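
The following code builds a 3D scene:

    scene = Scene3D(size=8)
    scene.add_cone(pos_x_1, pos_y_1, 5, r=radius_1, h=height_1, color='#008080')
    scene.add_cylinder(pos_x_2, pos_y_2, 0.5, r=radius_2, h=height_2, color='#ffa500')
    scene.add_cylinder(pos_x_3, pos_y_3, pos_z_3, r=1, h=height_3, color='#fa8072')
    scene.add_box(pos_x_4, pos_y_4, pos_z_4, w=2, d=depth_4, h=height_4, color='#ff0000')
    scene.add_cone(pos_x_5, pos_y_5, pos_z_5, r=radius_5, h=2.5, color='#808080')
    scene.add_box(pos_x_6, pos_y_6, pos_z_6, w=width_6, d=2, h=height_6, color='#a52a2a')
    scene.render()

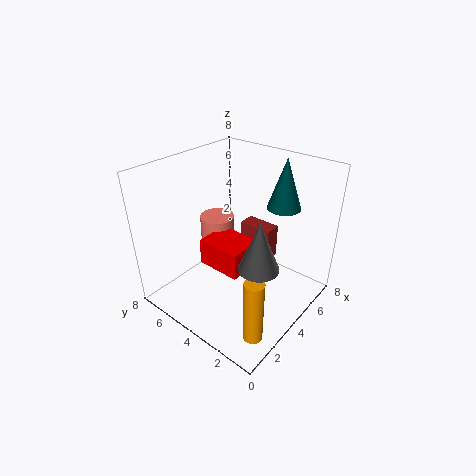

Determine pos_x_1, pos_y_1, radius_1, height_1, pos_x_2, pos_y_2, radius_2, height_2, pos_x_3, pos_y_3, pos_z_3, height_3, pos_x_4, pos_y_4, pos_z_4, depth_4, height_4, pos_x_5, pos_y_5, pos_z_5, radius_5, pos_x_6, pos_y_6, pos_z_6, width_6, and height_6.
pos_x_1 = 7
pos_y_1 = 3
radius_1 = 1
height_1 = 3
pos_x_2 = 1.5
pos_y_2 = 1
radius_2 = 0.5
height_2 = 3.5
pos_x_3 = 4.5
pos_y_3 = 6
pos_z_3 = 2.5
height_3 = 2
pos_x_4 = 2.5
pos_y_4 = 3
pos_z_4 = 2.5
depth_4 = 2.5
height_4 = 1.5
pos_x_5 = 2.5
pos_y_5 = 1.5
pos_z_5 = 4
radius_5 = 1
pos_x_6 = 5.5
pos_y_6 = 3
pos_z_6 = 2
width_6 = 1
height_6 = 2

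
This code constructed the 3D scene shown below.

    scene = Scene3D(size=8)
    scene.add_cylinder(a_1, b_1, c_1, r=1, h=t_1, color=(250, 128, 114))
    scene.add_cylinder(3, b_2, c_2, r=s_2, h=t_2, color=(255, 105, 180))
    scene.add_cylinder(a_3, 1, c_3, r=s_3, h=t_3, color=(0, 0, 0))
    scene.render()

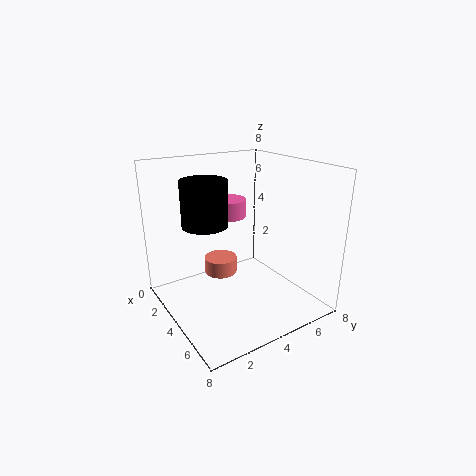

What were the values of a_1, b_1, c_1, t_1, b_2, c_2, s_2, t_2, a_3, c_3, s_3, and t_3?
a_1 = 2; b_1 = 4; c_1 = 1; t_1 = 1; b_2 = 4; c_2 = 5; s_2 = 1; t_2 = 1; a_3 = 6; c_3 = 6; s_3 = 1; t_3 = 2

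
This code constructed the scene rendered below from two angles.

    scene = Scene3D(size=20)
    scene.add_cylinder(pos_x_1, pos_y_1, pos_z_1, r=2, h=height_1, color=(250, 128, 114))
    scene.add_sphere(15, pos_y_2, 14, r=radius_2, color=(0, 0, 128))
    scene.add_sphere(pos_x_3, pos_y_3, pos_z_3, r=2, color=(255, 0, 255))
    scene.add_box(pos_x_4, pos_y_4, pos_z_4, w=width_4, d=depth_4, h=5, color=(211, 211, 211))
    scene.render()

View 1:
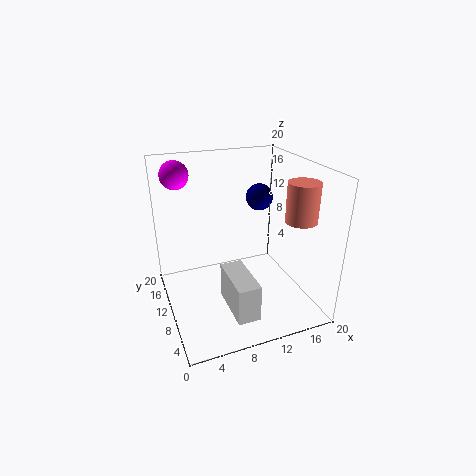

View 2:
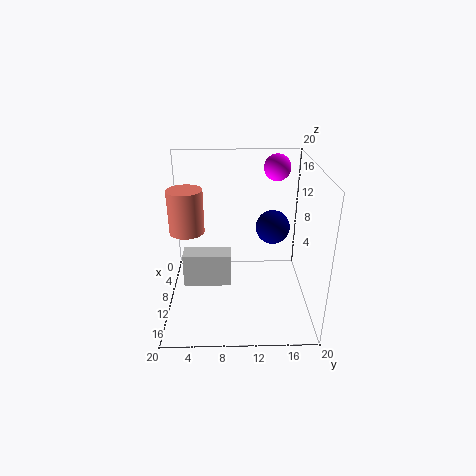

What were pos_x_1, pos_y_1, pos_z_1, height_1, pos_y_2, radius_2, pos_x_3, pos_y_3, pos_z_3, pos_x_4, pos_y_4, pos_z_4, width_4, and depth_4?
pos_x_1 = 16; pos_y_1 = 4; pos_z_1 = 14; height_1 = 5; pos_y_2 = 14; radius_2 = 2; pos_x_3 = 3; pos_y_3 = 16; pos_z_3 = 18; pos_x_4 = 7; pos_y_4 = 2; pos_z_4 = 2; width_4 = 3; depth_4 = 7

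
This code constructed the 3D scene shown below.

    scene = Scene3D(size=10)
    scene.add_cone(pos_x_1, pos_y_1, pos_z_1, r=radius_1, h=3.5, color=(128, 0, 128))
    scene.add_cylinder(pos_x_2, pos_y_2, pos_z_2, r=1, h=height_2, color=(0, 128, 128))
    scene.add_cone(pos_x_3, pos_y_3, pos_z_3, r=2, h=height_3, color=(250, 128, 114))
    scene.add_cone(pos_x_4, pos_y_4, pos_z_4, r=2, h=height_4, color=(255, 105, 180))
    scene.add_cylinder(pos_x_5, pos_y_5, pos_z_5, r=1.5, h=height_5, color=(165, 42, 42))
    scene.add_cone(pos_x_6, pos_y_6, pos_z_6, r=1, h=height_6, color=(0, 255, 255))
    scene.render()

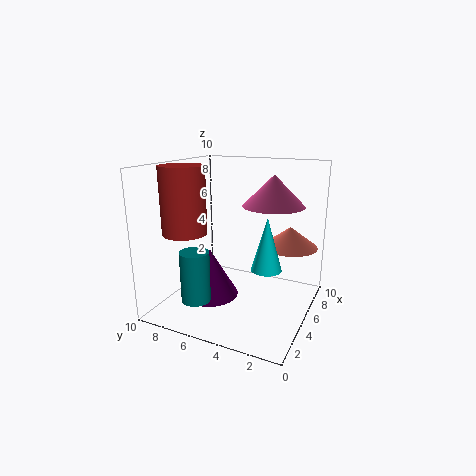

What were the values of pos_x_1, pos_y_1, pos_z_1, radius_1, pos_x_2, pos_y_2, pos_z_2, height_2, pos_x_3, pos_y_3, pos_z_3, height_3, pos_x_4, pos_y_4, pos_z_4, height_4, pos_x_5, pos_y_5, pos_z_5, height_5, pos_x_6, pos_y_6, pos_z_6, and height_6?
pos_x_1 = 4.5; pos_y_1 = 7; pos_z_1 = 0.5; radius_1 = 2; pos_x_2 = 2.5; pos_y_2 = 7; pos_z_2 = 1; height_2 = 3.5; pos_x_3 = 7.5; pos_y_3 = 2; pos_z_3 = 4; height_3 = 1.5; pos_x_4 = 5; pos_y_4 = 2.5; pos_z_4 = 7.5; height_4 = 2; pos_x_5 = 3; pos_y_5 = 8; pos_z_5 = 5.5; height_5 = 4.5; pos_x_6 = 4; pos_y_6 = 2.5; pos_z_6 = 3.5; height_6 = 3.5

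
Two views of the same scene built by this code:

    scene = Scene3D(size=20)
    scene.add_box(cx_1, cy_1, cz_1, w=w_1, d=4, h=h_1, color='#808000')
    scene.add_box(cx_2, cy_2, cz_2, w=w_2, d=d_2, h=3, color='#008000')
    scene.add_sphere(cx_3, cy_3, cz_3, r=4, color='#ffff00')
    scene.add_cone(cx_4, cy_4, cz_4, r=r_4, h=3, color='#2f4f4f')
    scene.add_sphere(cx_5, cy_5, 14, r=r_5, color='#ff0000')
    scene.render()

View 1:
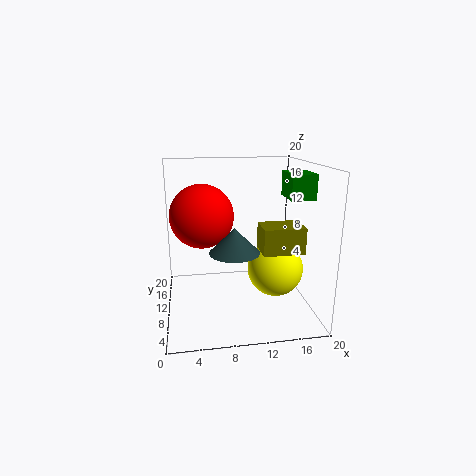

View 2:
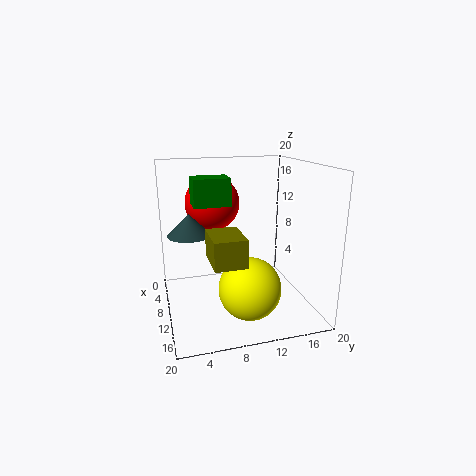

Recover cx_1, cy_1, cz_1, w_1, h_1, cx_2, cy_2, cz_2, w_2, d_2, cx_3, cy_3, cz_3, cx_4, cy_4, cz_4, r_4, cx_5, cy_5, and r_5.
cx_1 = 12.5; cy_1 = 5; cz_1 = 9; w_1 = 5.5; h_1 = 3.5; cx_2 = 15; cy_2 = 3; cz_2 = 16.5; w_2 = 3; d_2 = 4; cx_3 = 15.5; cy_3 = 10; cz_3 = 5; cx_4 = 8.5; cy_4 = 3.5; cz_4 = 10.5; r_4 = 3; cx_5 = 5; cy_5 = 7.5; r_5 = 4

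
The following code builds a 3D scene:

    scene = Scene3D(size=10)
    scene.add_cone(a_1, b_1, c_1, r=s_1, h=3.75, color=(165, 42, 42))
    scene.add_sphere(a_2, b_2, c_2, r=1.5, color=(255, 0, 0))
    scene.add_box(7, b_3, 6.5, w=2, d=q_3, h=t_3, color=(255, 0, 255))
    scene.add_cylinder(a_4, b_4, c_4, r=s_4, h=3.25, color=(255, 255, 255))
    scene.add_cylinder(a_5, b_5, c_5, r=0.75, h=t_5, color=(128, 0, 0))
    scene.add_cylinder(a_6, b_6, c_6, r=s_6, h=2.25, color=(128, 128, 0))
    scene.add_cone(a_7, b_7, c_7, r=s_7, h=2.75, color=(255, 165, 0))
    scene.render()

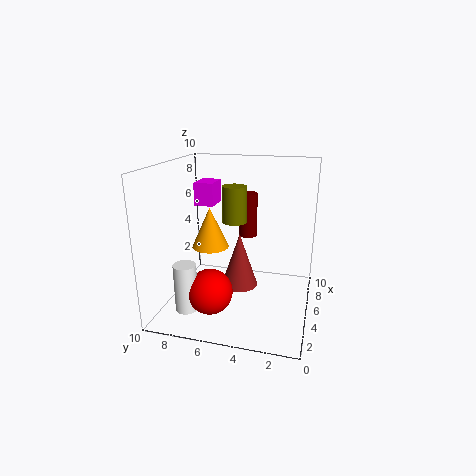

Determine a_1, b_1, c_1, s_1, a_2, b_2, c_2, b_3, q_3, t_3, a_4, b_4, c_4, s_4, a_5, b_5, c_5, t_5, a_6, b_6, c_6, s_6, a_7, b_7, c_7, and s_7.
a_1 = 4.5; b_1 = 4.75; c_1 = 1.75; s_1 = 1.25; a_2 = 2.5; b_2 = 6.25; c_2 = 2; b_3 = 7.5; q_3 = 1.5; t_3 = 1.75; a_4 = 2; b_4 = 7.75; c_4 = 0.75; s_4 = 0.75; a_5 = 9; b_5 = 5.25; c_5 = 3.75; t_5 = 3.5; a_6 = 3.25; b_6 = 4.75; c_6 = 6.75; s_6 = 0.75; a_7 = 4.25; b_7 = 6.75; c_7 = 4.5; s_7 = 1.25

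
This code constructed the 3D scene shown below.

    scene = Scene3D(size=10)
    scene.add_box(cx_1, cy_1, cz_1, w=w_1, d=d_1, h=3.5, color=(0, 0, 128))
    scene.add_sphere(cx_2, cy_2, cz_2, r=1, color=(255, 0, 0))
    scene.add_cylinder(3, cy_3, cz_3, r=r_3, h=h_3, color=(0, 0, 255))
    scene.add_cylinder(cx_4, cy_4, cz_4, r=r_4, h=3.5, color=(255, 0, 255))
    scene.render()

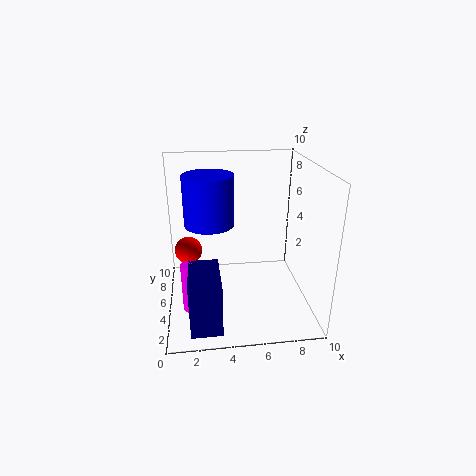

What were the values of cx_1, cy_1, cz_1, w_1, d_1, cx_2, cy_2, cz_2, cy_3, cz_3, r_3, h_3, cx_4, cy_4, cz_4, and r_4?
cx_1 = 1.5, cy_1 = 0.5, cz_1 = 0.5, w_1 = 2, d_1 = 3.5, cx_2 = 1.5, cy_2 = 6.5, cz_2 = 3.5, cy_3 = 3, cz_3 = 7, r_3 = 1.5, h_3 = 3, cx_4 = 1.5, cy_4 = 3.5, cz_4 = 0.5, r_4 = 0.5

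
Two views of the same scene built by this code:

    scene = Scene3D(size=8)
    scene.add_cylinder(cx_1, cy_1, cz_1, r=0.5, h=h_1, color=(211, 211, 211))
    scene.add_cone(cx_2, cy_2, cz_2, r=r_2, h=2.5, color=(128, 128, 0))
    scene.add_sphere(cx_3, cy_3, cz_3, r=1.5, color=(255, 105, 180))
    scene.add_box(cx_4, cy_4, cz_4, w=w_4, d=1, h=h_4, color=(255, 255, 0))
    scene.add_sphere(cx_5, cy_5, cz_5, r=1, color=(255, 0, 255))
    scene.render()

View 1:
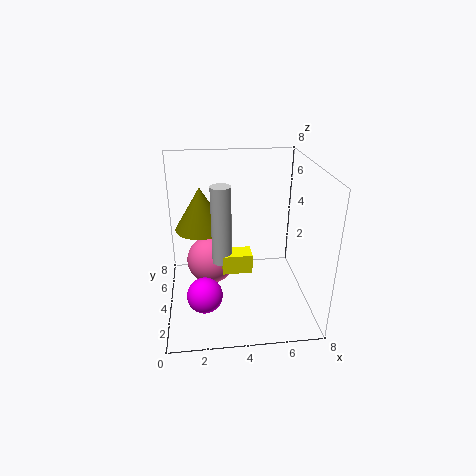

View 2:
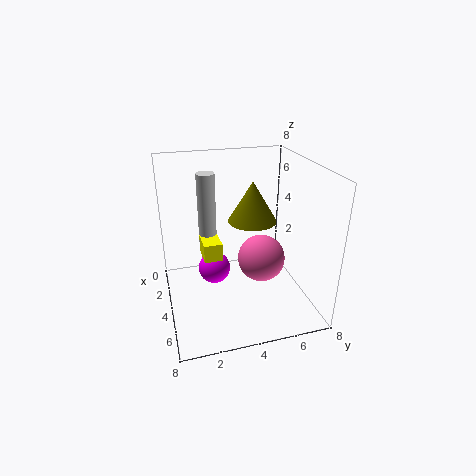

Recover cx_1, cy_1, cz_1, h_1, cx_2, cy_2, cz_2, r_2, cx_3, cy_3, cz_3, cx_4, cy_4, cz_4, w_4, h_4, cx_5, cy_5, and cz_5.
cx_1 = 3; cy_1 = 2.5; cz_1 = 3.5; h_1 = 4; cx_2 = 2; cy_2 = 5.5; cz_2 = 4; r_2 = 1.5; cx_3 = 2.5; cy_3 = 6; cz_3 = 1.5; cx_4 = 3; cy_4 = 2; cz_4 = 3; w_4 = 1.5; h_4 = 1; cx_5 = 2; cy_5 = 3; cz_5 = 1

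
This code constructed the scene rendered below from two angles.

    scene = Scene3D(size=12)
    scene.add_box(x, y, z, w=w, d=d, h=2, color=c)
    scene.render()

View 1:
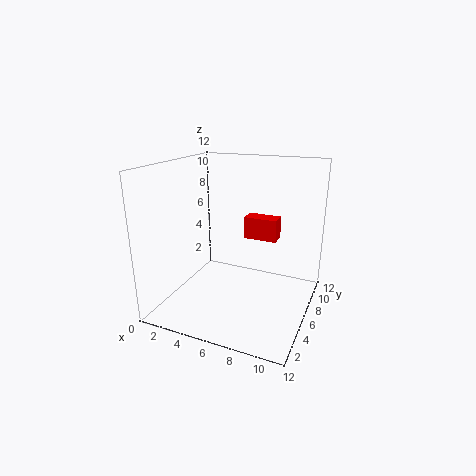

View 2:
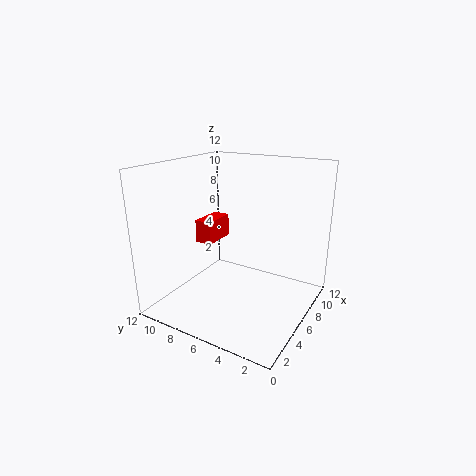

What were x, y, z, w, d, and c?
x = 5.5
y = 8.5
z = 5
w = 3
d = 1.5
c = 'red'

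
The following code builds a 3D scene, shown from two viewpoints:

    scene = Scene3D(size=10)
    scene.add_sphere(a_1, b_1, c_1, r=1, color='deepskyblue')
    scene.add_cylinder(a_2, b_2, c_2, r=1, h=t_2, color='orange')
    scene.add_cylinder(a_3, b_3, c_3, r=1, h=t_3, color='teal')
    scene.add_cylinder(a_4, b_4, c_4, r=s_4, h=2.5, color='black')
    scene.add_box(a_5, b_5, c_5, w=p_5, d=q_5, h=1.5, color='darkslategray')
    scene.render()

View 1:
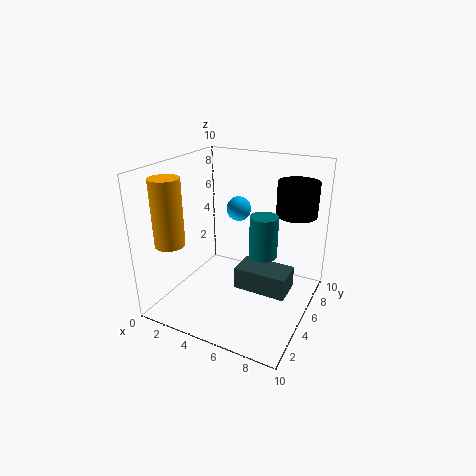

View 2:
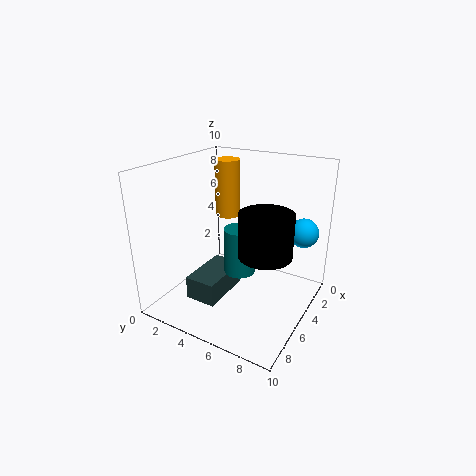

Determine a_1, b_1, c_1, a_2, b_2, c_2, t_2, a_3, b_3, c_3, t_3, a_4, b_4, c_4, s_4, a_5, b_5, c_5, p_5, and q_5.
a_1 = 3, b_1 = 9, c_1 = 5.5, a_2 = 1.5, b_2 = 2, c_2 = 5, t_2 = 4.5, a_3 = 6.5, b_3 = 6, c_3 = 3.5, t_3 = 3, a_4 = 8, b_4 = 8.5, c_4 = 6, s_4 = 1.5, a_5 = 5.5, b_5 = 3.5, c_5 = 2, p_5 = 3.5, q_5 = 2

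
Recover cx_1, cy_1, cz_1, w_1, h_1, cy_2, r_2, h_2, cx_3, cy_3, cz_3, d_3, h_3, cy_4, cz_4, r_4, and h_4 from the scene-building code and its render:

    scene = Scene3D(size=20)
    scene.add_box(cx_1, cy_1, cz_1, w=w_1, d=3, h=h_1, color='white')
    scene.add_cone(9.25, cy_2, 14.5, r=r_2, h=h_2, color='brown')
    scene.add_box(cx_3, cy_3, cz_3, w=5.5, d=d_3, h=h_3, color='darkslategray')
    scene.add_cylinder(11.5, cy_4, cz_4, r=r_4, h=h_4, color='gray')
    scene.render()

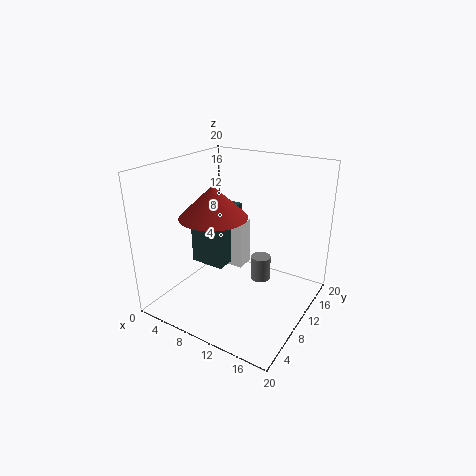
cx_1 = 2.25; cy_1 = 14; cz_1 = 2.5; w_1 = 5.75; h_1 = 7.5; cy_2 = 5.5; r_2 = 4.25; h_2 = 4; cx_3 = 0.75; cy_3 = 11; cz_3 = 3.25; d_3 = 6.25; h_3 = 9; cy_4 = 14.25; cz_4 = 1.75; r_4 = 1.5; h_4 = 3.75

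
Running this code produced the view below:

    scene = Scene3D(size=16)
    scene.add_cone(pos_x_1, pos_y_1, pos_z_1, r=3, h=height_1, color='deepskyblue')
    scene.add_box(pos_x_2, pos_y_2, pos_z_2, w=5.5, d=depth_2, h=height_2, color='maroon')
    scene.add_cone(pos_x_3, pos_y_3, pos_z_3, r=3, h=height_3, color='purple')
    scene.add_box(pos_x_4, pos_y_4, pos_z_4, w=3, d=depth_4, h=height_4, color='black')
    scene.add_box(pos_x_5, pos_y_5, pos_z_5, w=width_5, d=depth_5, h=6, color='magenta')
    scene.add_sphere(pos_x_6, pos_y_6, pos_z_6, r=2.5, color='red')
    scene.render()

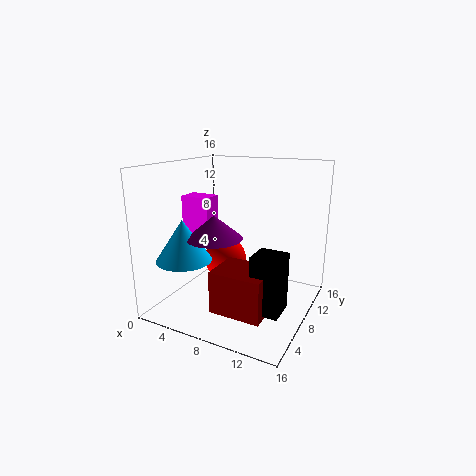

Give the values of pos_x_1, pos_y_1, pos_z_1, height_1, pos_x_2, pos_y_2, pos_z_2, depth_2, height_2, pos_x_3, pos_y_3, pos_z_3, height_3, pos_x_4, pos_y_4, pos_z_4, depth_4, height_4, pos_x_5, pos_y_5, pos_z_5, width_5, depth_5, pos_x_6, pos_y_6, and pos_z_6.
pos_x_1 = 3.5; pos_y_1 = 4; pos_z_1 = 6; height_1 = 4.5; pos_x_2 = 7.5; pos_y_2 = 2.5; pos_z_2 = 1.5; depth_2 = 4.5; height_2 = 4.5; pos_x_3 = 6.5; pos_y_3 = 5.5; pos_z_3 = 8.5; height_3 = 2.5; pos_x_4 = 11.5; pos_y_4 = 3.5; pos_z_4 = 2; depth_4 = 3; height_4 = 6; pos_x_5 = 0.5; pos_y_5 = 8; pos_z_5 = 6; width_5 = 3.5; depth_5 = 2.5; pos_x_6 = 5.5; pos_y_6 = 9.5; pos_z_6 = 4.5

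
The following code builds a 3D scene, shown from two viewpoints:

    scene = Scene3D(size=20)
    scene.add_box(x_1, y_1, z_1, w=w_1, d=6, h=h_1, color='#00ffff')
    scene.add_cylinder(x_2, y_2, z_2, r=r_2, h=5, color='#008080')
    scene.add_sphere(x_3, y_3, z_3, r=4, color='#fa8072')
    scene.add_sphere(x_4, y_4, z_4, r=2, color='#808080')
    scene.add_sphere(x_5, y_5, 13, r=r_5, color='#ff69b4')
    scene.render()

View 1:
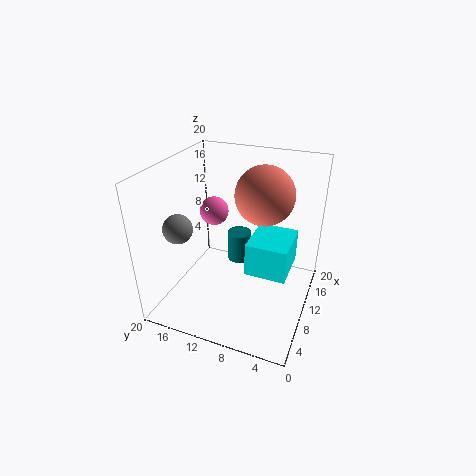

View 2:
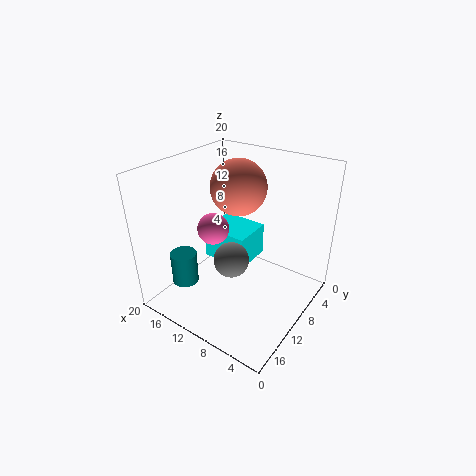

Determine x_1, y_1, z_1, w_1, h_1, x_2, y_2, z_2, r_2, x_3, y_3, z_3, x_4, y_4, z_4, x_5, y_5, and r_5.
x_1 = 10; y_1 = 3; z_1 = 4; w_1 = 7; h_1 = 5; x_2 = 18; y_2 = 13; z_2 = 1; r_2 = 2; x_3 = 12; y_3 = 7; z_3 = 16; x_4 = 6; y_4 = 17; z_4 = 12; x_5 = 11; y_5 = 14; r_5 = 2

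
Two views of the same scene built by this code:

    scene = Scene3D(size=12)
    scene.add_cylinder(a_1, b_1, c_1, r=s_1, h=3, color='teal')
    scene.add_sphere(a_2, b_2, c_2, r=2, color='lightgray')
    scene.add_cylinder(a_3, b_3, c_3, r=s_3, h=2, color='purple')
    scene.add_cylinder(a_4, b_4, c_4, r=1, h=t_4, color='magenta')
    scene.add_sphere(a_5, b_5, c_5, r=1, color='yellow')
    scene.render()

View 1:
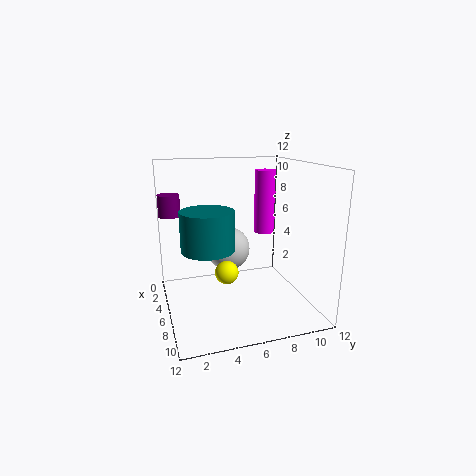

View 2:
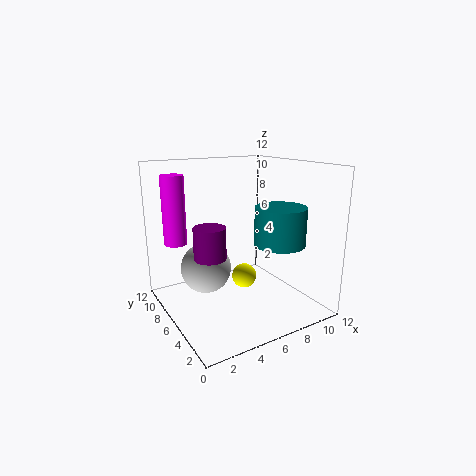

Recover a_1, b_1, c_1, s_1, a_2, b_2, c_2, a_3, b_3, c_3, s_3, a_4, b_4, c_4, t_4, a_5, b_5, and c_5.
a_1 = 8; b_1 = 3; c_1 = 6; s_1 = 2; a_2 = 3; b_2 = 6; c_2 = 4; a_3 = 1; b_3 = 1; c_3 = 7; s_3 = 1; a_4 = 2; b_4 = 10; c_4 = 5; t_4 = 6; a_5 = 6; b_5 = 5; c_5 = 3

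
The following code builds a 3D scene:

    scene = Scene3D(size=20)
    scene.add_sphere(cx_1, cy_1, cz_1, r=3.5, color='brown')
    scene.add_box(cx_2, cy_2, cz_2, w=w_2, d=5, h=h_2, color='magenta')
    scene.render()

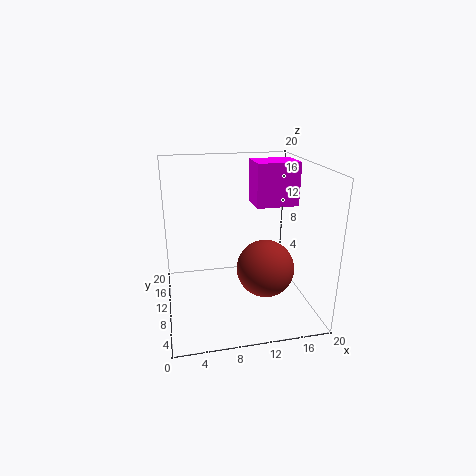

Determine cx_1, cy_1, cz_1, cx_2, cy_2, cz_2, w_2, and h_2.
cx_1 = 12
cy_1 = 3.5
cz_1 = 8.5
cx_2 = 13.5
cy_2 = 13
cz_2 = 13
w_2 = 6.5
h_2 = 6.5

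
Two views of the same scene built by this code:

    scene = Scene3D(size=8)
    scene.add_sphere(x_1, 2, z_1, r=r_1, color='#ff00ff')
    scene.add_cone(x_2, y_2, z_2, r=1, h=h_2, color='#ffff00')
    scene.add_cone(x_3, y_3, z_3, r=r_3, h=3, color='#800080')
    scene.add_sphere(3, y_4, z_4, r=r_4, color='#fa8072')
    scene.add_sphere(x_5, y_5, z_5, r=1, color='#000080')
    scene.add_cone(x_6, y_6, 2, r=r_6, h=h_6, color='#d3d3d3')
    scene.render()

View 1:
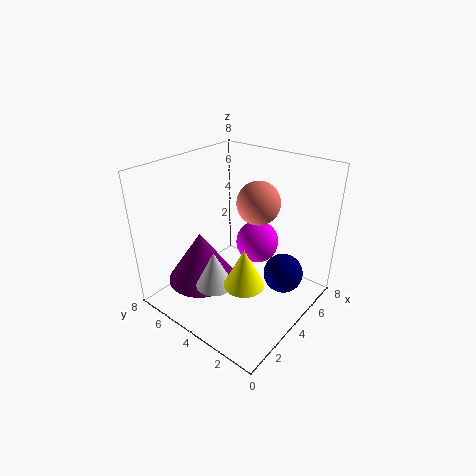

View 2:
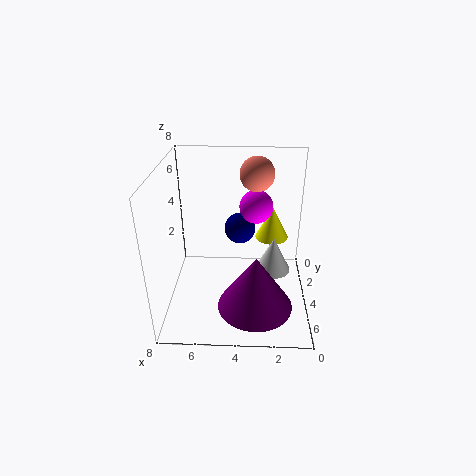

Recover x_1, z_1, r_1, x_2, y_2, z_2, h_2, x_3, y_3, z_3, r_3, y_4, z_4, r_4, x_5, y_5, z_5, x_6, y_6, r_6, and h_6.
x_1 = 3
z_1 = 5
r_1 = 1
x_2 = 2
y_2 = 2
z_2 = 3
h_2 = 2
x_3 = 3
y_3 = 6
z_3 = 1
r_3 = 2
y_4 = 2
z_4 = 7
r_4 = 1
x_5 = 4
y_5 = 1
z_5 = 3
x_6 = 2
y_6 = 4
r_6 = 1
h_6 = 2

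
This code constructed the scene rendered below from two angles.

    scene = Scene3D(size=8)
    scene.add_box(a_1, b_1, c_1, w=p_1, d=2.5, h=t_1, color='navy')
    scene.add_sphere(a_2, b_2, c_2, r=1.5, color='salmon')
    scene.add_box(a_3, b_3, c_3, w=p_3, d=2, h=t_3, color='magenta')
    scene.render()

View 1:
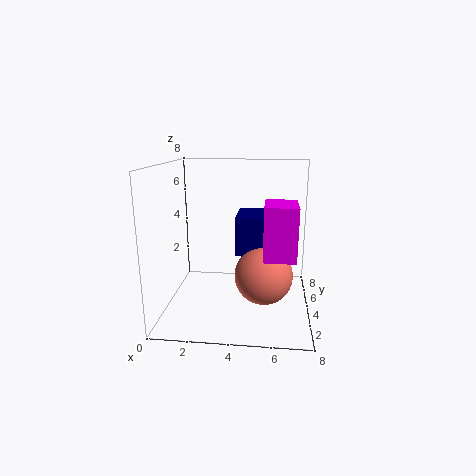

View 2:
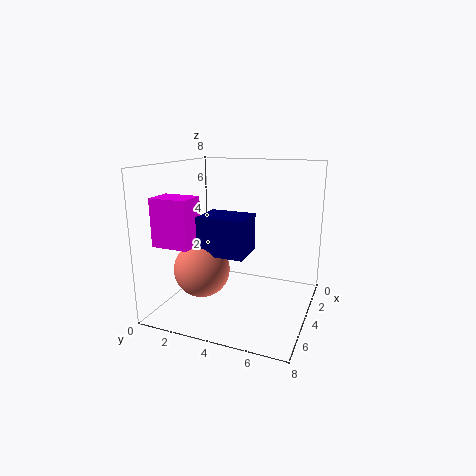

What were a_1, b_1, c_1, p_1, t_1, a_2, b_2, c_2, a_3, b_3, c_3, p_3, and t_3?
a_1 = 4; b_1 = 2.5; c_1 = 3.5; p_1 = 2; t_1 = 2; a_2 = 5.5; b_2 = 2.5; c_2 = 2.5; a_3 = 5.5; b_3 = 0.5; c_3 = 4; p_3 = 1.5; t_3 = 2.5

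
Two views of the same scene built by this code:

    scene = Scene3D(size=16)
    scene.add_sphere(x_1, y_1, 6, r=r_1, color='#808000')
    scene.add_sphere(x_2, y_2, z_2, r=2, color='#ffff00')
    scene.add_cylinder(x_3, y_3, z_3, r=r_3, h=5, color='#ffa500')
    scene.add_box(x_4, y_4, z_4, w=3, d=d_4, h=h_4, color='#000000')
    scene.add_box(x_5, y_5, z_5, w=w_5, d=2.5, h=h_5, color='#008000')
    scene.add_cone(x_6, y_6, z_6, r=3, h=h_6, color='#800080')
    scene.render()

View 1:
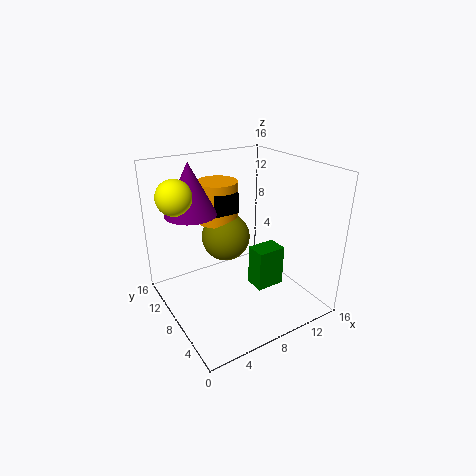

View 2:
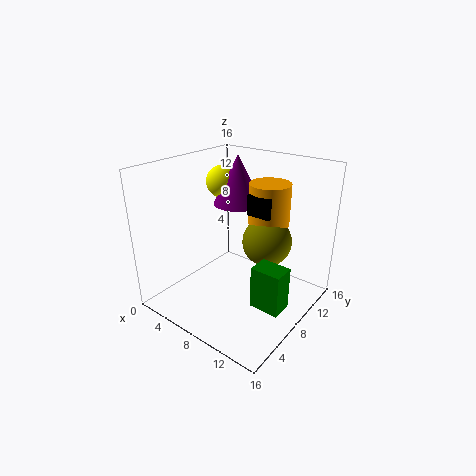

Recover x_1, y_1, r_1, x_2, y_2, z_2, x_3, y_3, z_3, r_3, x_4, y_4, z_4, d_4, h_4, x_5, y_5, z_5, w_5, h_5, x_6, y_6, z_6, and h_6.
x_1 = 9, y_1 = 12.5, r_1 = 3, x_2 = 2.5, y_2 = 12, z_2 = 12.5, x_3 = 8.5, y_3 = 13.5, z_3 = 8, r_3 = 2.5, x_4 = 7, y_4 = 11, z_4 = 9.5, d_4 = 3, h_4 = 2.5, x_5 = 10.5, y_5 = 7, z_5 = 0.5, w_5 = 3.5, h_5 = 5, x_6 = 4.5, y_6 = 12.5, z_6 = 10, h_6 = 6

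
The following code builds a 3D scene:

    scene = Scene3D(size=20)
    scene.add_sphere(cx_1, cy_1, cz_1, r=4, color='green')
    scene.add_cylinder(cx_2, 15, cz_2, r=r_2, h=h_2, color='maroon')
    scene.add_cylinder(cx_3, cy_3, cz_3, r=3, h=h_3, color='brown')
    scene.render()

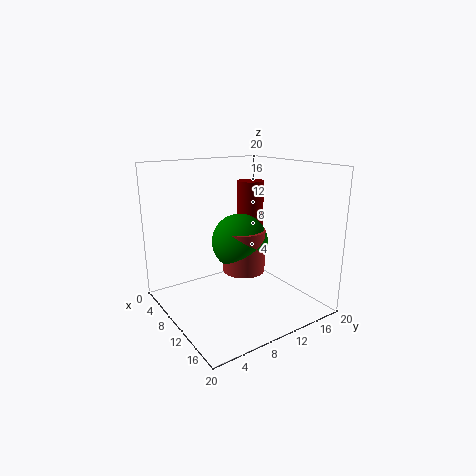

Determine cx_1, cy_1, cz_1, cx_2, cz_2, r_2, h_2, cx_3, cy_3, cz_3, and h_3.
cx_1 = 9, cy_1 = 11, cz_1 = 9, cx_2 = 6, cz_2 = 9, r_2 = 2, h_2 = 8, cx_3 = 10, cy_3 = 11, cz_3 = 5, h_3 = 6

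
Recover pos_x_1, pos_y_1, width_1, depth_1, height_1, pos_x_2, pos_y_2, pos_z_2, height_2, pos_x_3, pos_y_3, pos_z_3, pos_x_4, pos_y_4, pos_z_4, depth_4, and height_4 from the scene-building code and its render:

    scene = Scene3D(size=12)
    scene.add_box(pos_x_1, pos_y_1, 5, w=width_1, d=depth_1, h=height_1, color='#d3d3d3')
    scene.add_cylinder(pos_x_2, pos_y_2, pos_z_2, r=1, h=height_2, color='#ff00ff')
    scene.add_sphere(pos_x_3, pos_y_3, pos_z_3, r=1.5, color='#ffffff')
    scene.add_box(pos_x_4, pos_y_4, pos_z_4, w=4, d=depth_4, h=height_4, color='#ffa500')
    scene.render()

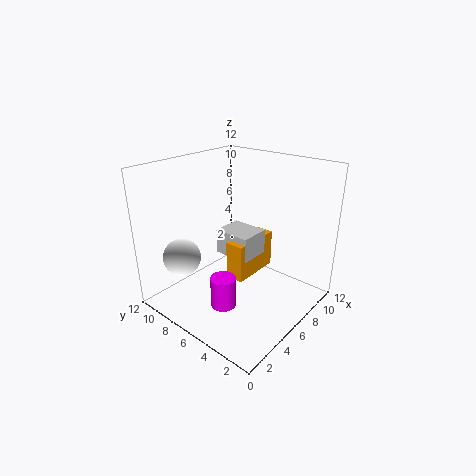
pos_x_1 = 4.5
pos_y_1 = 4
width_1 = 2.5
depth_1 = 3
height_1 = 2
pos_x_2 = 3
pos_y_2 = 5
pos_z_2 = 1.5
height_2 = 2.5
pos_x_3 = 2
pos_y_3 = 8.5
pos_z_3 = 5
pos_x_4 = 4
pos_y_4 = 4
pos_z_4 = 3.5
depth_4 = 1.5
height_4 = 3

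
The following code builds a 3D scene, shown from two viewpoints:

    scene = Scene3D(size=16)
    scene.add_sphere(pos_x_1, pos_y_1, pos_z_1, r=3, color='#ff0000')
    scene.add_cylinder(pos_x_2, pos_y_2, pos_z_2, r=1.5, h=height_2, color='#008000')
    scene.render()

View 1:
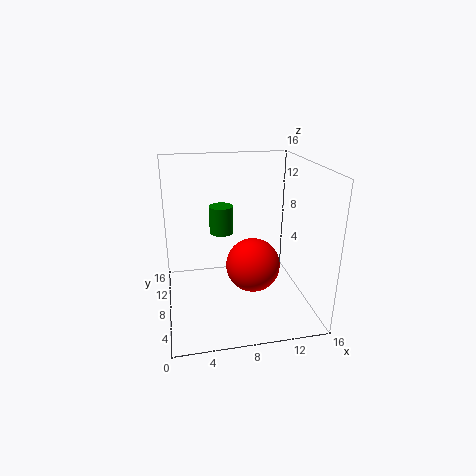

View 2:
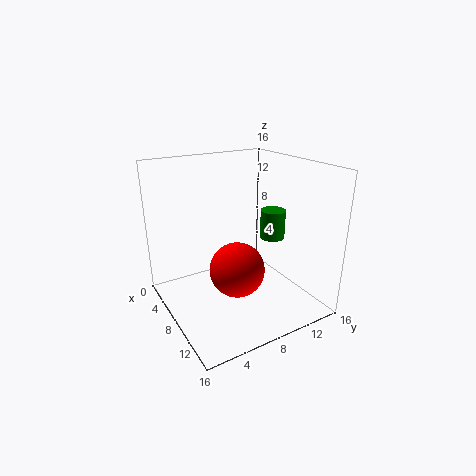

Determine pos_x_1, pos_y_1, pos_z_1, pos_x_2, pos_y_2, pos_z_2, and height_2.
pos_x_1 = 9.5, pos_y_1 = 7, pos_z_1 = 5, pos_x_2 = 7, pos_y_2 = 13.5, pos_z_2 = 6.5, height_2 = 3.5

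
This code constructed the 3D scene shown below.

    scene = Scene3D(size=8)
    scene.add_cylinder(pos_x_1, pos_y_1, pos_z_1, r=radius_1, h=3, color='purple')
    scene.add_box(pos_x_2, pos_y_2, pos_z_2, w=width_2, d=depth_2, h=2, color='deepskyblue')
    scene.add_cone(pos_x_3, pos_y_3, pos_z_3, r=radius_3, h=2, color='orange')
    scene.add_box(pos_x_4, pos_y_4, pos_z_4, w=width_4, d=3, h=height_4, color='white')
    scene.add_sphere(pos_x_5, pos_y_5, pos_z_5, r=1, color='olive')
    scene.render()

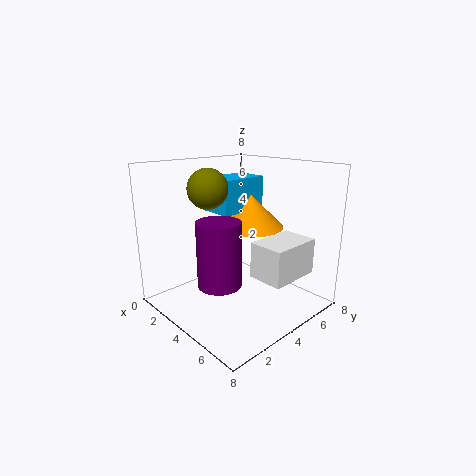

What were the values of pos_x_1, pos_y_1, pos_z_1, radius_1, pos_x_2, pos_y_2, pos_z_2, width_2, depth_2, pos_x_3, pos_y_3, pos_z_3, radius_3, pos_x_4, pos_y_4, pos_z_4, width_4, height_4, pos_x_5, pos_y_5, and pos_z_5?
pos_x_1 = 6, pos_y_1 = 1, pos_z_1 = 3, radius_1 = 1, pos_x_2 = 1, pos_y_2 = 4, pos_z_2 = 5, width_2 = 2, depth_2 = 3, pos_x_3 = 3, pos_y_3 = 6, pos_z_3 = 4, radius_3 = 2, pos_x_4 = 5, pos_y_4 = 4, pos_z_4 = 2, width_4 = 2, height_4 = 2, pos_x_5 = 4, pos_y_5 = 2, pos_z_5 = 7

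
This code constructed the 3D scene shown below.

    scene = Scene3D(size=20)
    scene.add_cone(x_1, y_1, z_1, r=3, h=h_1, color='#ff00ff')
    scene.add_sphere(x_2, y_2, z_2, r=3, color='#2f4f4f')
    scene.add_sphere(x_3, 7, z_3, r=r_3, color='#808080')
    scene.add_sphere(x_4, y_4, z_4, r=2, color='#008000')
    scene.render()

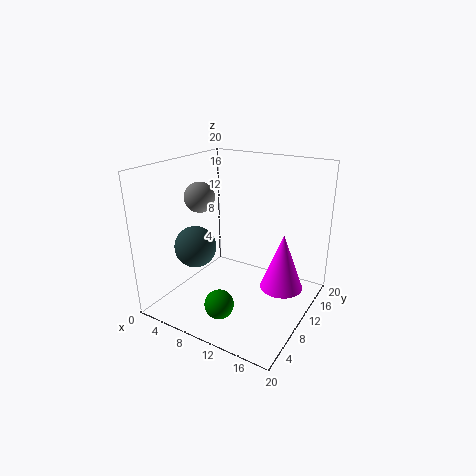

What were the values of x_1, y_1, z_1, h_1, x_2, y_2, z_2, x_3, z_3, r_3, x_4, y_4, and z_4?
x_1 = 16; y_1 = 12; z_1 = 3; h_1 = 8; x_2 = 4; y_2 = 8; z_2 = 8; x_3 = 6; z_3 = 16; r_3 = 2; x_4 = 10; y_4 = 5; z_4 = 2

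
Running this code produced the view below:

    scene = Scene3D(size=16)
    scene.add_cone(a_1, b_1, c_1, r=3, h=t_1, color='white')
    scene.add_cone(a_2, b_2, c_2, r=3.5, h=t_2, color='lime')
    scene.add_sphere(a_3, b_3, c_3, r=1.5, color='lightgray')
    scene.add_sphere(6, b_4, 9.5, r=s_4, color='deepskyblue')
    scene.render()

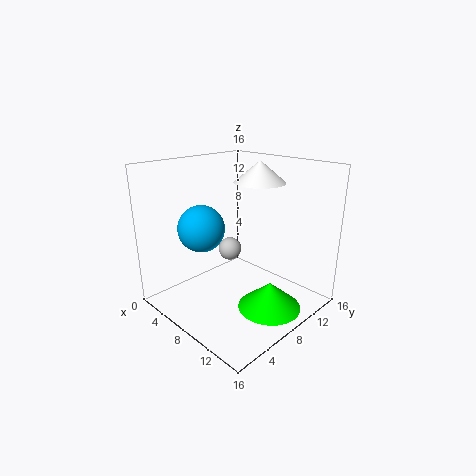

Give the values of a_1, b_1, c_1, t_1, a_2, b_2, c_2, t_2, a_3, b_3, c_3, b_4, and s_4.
a_1 = 7.5, b_1 = 12, c_1 = 13.5, t_1 = 2.5, a_2 = 12, b_2 = 9, c_2 = 0.5, t_2 = 3, a_3 = 3, b_3 = 11.5, c_3 = 4, b_4 = 4.5, s_4 = 2.5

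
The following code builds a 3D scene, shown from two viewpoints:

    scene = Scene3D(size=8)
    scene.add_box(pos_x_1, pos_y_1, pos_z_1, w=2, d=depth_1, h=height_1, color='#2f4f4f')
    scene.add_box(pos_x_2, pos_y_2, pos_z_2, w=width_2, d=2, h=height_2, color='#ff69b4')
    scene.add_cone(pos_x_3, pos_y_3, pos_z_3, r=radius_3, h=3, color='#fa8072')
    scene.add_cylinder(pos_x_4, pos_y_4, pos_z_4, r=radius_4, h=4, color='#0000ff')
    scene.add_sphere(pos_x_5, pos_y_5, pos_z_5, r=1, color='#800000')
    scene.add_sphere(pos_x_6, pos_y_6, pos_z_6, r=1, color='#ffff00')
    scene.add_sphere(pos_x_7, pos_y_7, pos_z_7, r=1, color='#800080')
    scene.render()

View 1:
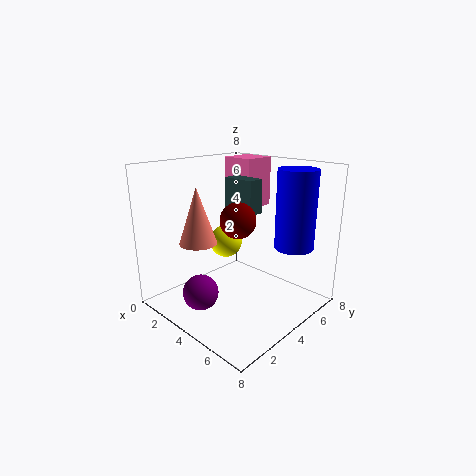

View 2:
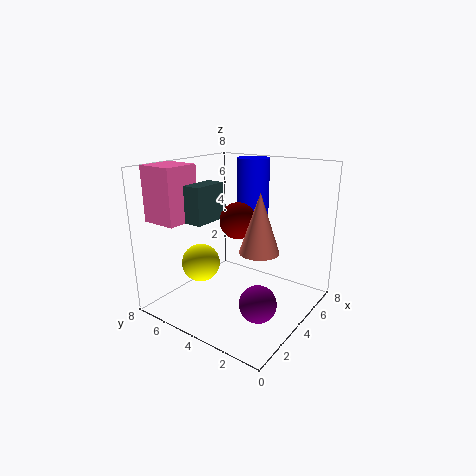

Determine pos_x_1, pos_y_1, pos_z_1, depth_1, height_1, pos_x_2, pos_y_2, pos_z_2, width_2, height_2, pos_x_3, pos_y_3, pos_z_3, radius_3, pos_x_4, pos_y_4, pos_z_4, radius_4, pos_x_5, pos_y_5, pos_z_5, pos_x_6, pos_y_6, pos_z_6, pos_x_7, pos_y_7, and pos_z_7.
pos_x_1 = 2, pos_y_1 = 5, pos_z_1 = 5, depth_1 = 1, height_1 = 2, pos_x_2 = 1, pos_y_2 = 6, pos_z_2 = 5, width_2 = 2, height_2 = 3, pos_x_3 = 3, pos_y_3 = 2, pos_z_3 = 4, radius_3 = 1, pos_x_4 = 7, pos_y_4 = 5, pos_z_4 = 4, radius_4 = 1, pos_x_5 = 4, pos_y_5 = 4, pos_z_5 = 5, pos_x_6 = 2, pos_y_6 = 5, pos_z_6 = 3, pos_x_7 = 3, pos_y_7 = 2, pos_z_7 = 1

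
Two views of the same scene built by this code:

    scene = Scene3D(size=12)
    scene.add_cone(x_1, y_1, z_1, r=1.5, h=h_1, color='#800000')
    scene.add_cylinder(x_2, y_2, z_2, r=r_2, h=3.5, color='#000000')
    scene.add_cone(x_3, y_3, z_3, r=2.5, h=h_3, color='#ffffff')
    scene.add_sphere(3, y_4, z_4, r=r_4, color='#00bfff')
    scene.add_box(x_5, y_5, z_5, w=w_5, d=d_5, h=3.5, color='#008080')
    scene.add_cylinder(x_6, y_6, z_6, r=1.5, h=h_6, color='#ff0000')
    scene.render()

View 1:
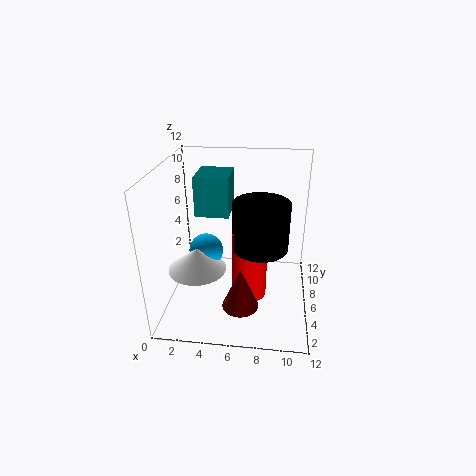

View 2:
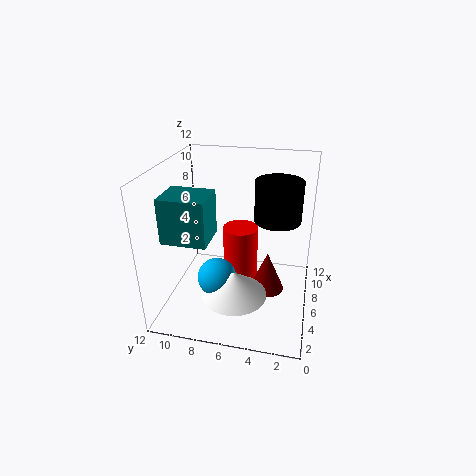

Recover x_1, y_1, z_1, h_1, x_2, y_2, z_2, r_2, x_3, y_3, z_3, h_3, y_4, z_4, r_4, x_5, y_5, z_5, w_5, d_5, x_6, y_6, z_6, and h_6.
x_1 = 6.5, y_1 = 3.5, z_1 = 1, h_1 = 3.5, x_2 = 8, y_2 = 3, z_2 = 7, r_2 = 2, x_3 = 2.5, y_3 = 5.5, z_3 = 3, h_3 = 2, y_4 = 7, z_4 = 4, r_4 = 1.5, x_5 = 2, y_5 = 7.5, z_5 = 7, w_5 = 3, d_5 = 3.5, x_6 = 7, y_6 = 6, z_6 = 0.5, h_6 = 6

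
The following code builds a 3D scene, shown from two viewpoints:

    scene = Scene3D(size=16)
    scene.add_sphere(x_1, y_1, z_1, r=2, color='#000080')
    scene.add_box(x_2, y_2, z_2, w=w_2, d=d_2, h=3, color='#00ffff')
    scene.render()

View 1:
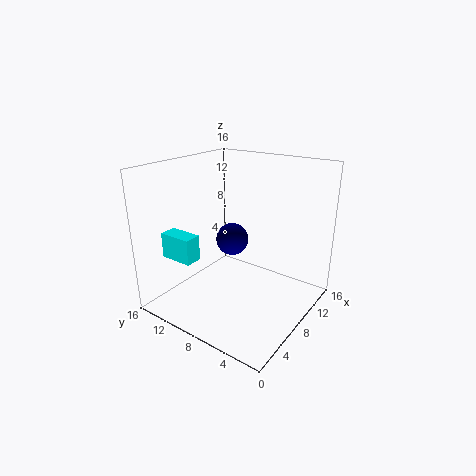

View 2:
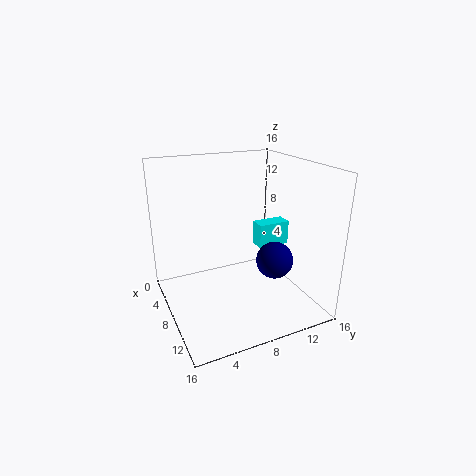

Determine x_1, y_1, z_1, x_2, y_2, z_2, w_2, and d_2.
x_1 = 11; y_1 = 11; z_1 = 6; x_2 = 4; y_2 = 12; z_2 = 5; w_2 = 2; d_2 = 4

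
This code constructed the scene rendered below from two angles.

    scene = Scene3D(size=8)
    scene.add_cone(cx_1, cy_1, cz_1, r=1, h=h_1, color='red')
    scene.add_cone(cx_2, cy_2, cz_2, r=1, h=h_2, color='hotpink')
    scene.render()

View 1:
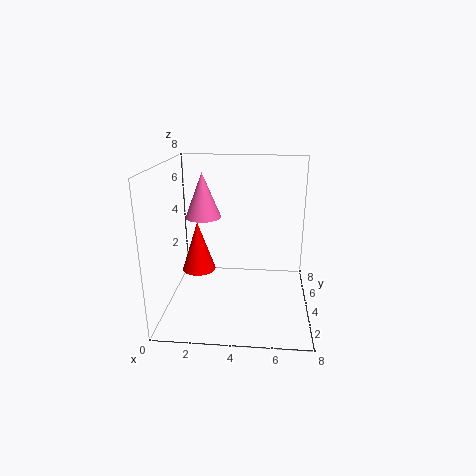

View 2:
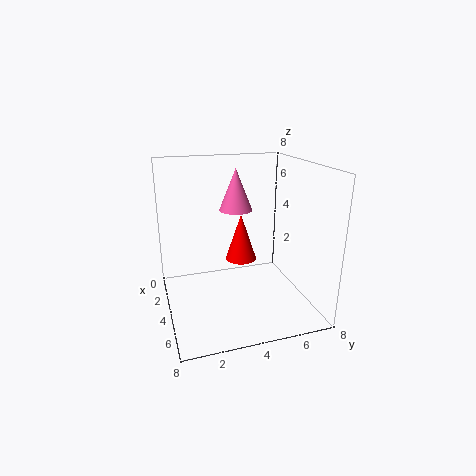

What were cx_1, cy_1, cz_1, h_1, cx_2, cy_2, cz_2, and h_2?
cx_1 = 1.5, cy_1 = 5, cz_1 = 1.5, h_1 = 3, cx_2 = 2, cy_2 = 4.5, cz_2 = 5, h_2 = 2.5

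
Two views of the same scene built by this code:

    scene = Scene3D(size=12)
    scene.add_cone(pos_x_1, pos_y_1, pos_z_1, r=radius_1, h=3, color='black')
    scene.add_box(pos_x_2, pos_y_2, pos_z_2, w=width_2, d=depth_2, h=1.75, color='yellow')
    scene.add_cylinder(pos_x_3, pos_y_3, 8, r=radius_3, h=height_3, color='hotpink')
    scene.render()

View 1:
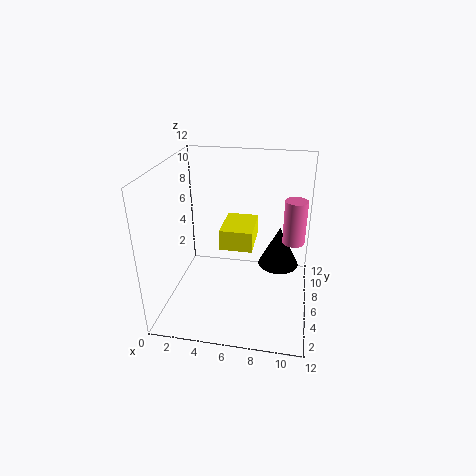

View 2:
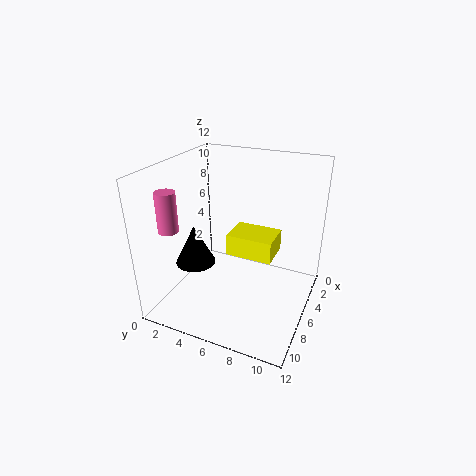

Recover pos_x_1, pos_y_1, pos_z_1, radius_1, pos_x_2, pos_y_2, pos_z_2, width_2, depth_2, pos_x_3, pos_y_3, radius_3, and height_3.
pos_x_1 = 9.5; pos_y_1 = 4; pos_z_1 = 5.25; radius_1 = 1.5; pos_x_2 = 4.5; pos_y_2 = 5.5; pos_z_2 = 5; width_2 = 2.75; depth_2 = 3.75; pos_x_3 = 10.5; pos_y_3 = 2.5; radius_3 = 0.75; height_3 = 3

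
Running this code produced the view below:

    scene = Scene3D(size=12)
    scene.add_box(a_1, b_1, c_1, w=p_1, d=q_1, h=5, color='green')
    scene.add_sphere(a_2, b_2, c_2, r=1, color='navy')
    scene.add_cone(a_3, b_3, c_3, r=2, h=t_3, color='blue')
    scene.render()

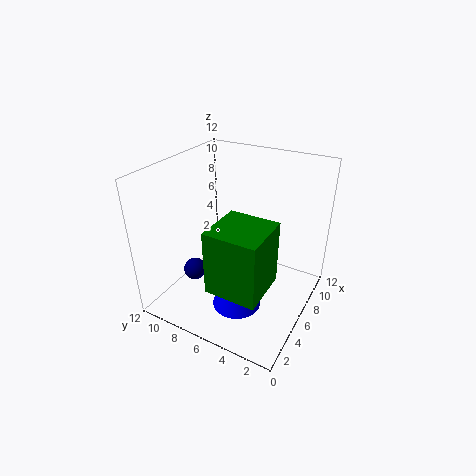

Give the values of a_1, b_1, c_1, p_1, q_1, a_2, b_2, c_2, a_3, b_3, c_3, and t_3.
a_1 = 1
b_1 = 2
c_1 = 4
p_1 = 4
q_1 = 4
a_2 = 5
b_2 = 10
c_2 = 2
a_3 = 4
b_3 = 5
c_3 = 1
t_3 = 4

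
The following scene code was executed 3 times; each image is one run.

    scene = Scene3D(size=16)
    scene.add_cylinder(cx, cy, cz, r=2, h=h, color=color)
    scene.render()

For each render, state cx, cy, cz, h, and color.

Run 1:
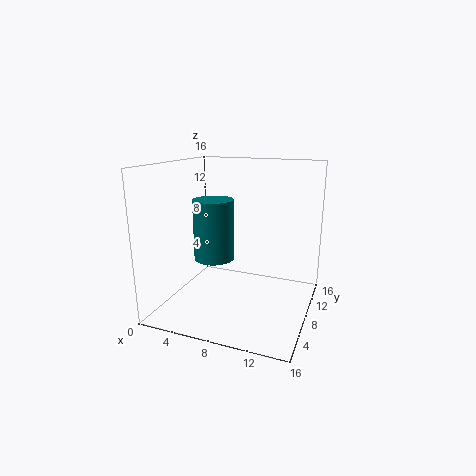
cx = 7; cy = 4; cz = 7; h = 6; color = 'teal'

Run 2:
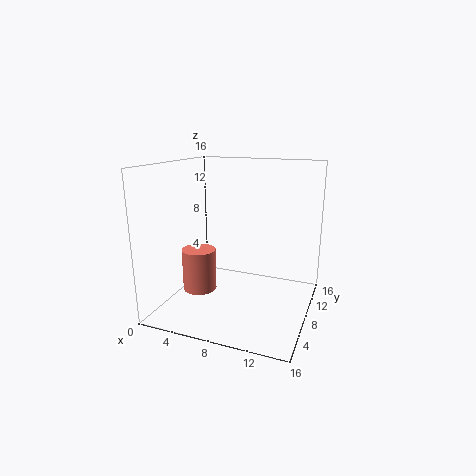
cx = 3; cy = 8; cz = 1; h = 5; color = 'salmon'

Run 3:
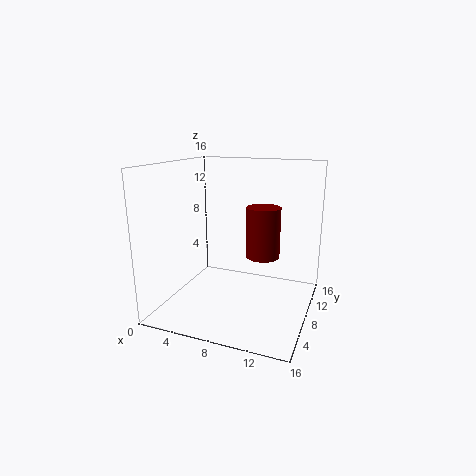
cx = 10; cy = 11; cz = 5; h = 6; color = 'maroon'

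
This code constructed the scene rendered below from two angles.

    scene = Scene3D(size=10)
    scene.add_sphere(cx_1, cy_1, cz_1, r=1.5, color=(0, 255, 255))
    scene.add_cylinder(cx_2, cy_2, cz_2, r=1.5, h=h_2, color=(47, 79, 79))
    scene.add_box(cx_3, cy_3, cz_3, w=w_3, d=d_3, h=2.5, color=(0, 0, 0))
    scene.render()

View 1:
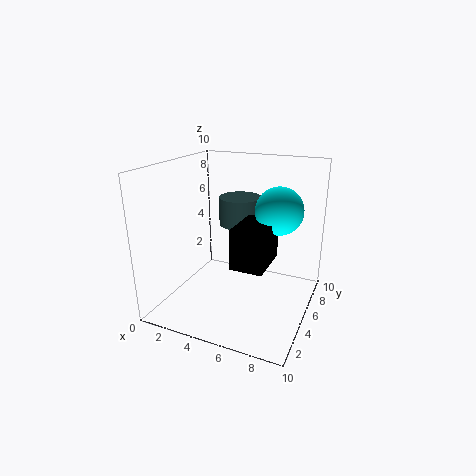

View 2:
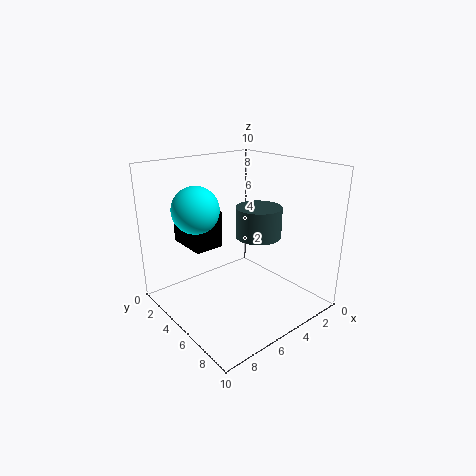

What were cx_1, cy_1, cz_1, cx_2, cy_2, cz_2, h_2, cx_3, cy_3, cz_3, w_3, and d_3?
cx_1 = 8; cy_1 = 4.5; cz_1 = 7.5; cx_2 = 4.5; cy_2 = 6.5; cz_2 = 5.5; h_2 = 2; cx_3 = 6; cy_3 = 1.5; cz_3 = 4.5; w_3 = 2; d_3 = 3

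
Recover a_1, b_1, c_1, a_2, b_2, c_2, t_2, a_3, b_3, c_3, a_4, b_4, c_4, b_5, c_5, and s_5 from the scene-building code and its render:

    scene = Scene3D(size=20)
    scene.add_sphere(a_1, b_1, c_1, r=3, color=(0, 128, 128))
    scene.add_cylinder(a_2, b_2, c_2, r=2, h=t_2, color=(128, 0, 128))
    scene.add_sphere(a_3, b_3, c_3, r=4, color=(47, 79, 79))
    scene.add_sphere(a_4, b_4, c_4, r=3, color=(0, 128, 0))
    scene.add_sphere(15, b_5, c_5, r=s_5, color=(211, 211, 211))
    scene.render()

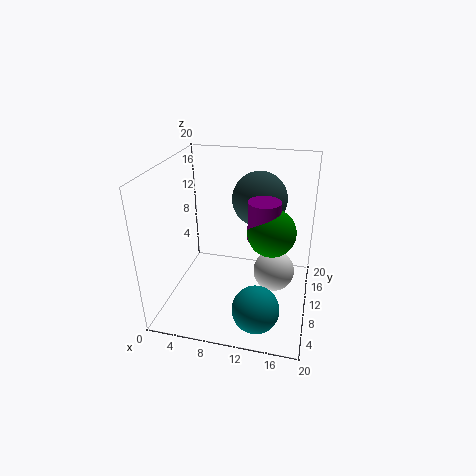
a_1 = 14
b_1 = 3
c_1 = 4
a_2 = 14
b_2 = 7
c_2 = 12
t_2 = 5
a_3 = 12
b_3 = 15
c_3 = 14
a_4 = 15
b_4 = 7
c_4 = 13
b_5 = 12
c_5 = 4
s_5 = 3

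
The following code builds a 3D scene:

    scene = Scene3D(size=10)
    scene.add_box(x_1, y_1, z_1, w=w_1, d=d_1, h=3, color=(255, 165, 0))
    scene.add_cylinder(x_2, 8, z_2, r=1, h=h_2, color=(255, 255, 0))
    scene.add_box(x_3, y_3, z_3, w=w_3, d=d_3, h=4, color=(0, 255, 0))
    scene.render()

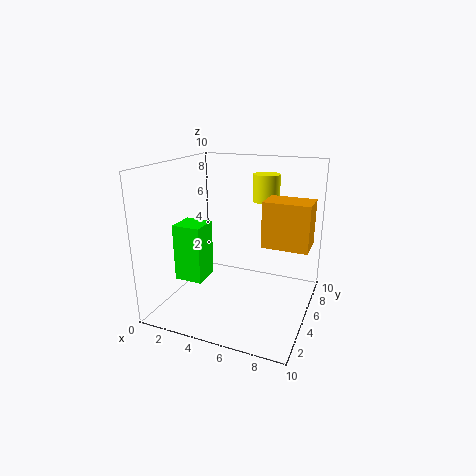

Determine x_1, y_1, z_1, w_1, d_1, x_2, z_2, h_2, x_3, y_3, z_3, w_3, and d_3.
x_1 = 7
y_1 = 4
z_1 = 5
w_1 = 3
d_1 = 2
x_2 = 6
z_2 = 7
h_2 = 2
x_3 = 1
y_3 = 3
z_3 = 2
w_3 = 2
d_3 = 2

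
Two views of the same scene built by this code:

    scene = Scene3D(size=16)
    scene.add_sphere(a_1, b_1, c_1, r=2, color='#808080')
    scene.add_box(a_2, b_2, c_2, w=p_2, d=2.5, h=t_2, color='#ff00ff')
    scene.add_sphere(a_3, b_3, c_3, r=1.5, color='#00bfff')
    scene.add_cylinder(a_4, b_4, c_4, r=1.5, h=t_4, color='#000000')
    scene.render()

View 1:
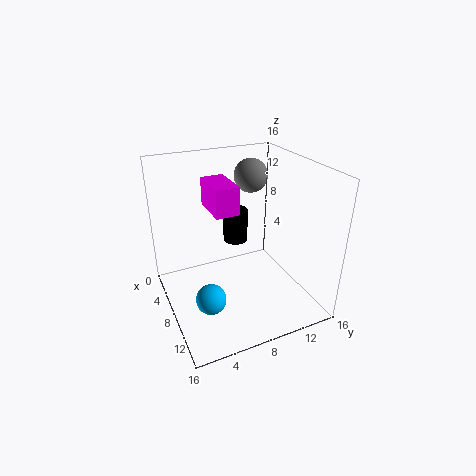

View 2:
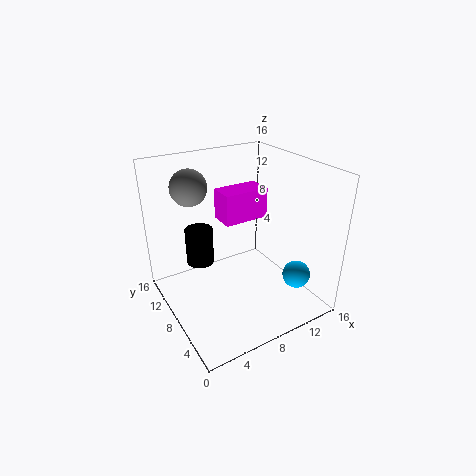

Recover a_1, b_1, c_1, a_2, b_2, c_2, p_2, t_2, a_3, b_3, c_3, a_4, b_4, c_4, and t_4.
a_1 = 4, b_1 = 11.5, c_1 = 13.5, a_2 = 5, b_2 = 5, c_2 = 11.5, p_2 = 4.5, t_2 = 3, a_3 = 12.5, b_3 = 3, c_3 = 4.5, a_4 = 4, b_4 = 9.5, c_4 = 5.5, t_4 = 4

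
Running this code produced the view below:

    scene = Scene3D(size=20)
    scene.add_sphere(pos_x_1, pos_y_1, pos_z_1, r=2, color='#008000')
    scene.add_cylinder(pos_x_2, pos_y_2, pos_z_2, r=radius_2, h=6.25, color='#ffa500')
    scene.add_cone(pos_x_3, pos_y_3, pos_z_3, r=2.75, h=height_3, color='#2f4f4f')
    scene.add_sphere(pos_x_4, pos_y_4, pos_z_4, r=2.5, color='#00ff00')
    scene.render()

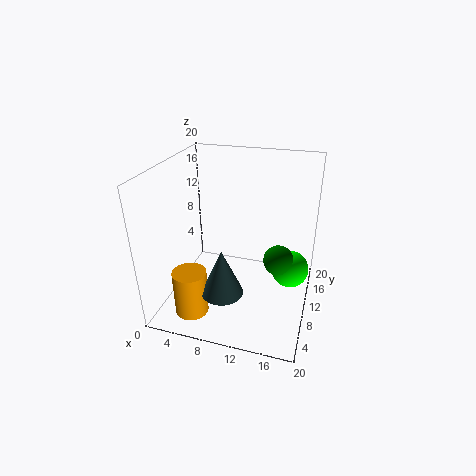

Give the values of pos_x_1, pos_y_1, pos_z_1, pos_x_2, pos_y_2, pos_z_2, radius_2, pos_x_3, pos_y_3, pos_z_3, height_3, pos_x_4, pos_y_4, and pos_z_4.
pos_x_1 = 16; pos_y_1 = 8.75; pos_z_1 = 8.25; pos_x_2 = 5.25; pos_y_2 = 3.75; pos_z_2 = 1.25; radius_2 = 2.25; pos_x_3 = 9.5; pos_y_3 = 4.5; pos_z_3 = 4.75; height_3 = 6.25; pos_x_4 = 17.5; pos_y_4 = 9.75; pos_z_4 = 6.5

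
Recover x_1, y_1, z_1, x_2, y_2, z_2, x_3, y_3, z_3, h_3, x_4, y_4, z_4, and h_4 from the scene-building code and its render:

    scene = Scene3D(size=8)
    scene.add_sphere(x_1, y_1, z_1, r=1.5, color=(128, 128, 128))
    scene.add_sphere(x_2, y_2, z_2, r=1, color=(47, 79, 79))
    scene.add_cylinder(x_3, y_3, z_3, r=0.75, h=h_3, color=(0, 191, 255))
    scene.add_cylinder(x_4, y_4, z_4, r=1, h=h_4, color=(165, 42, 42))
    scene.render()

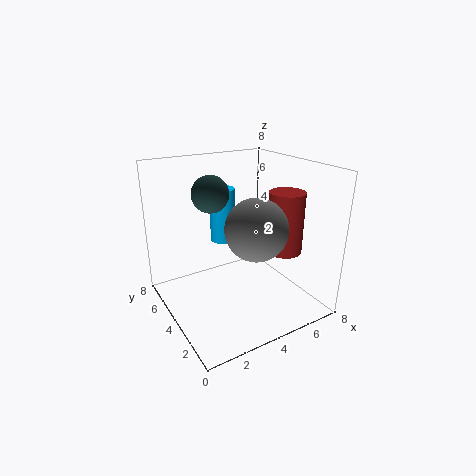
x_1 = 3.5; y_1 = 1.5; z_1 = 5.5; x_2 = 2.75; y_2 = 4.75; z_2 = 6.5; x_3 = 4.25; y_3 = 6.25; z_3 = 3; h_3 = 3.25; x_4 = 6.5; y_4 = 3; z_4 = 3; h_4 = 3.5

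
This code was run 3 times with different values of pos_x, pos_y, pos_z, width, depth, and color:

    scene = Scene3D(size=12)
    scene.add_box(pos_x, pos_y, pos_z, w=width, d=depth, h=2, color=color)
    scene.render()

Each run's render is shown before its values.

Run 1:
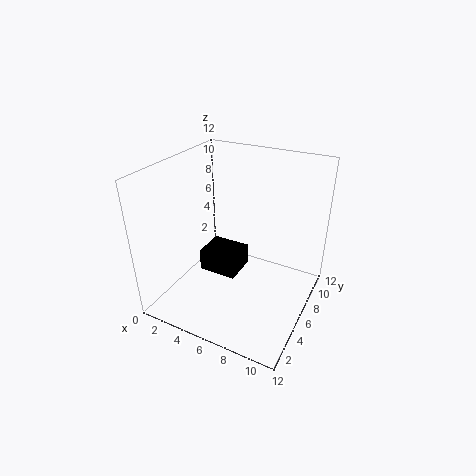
pos_x = 2, pos_y = 6, pos_z = 1.5, width = 3.5, depth = 3, color = 'black'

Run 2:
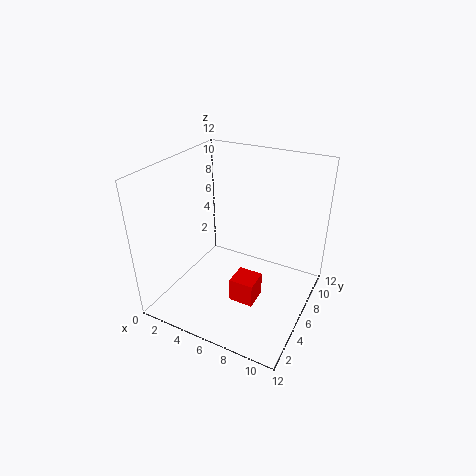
pos_x = 6.5, pos_y = 3.5, pos_z = 1.5, width = 2, depth = 2, color = 'red'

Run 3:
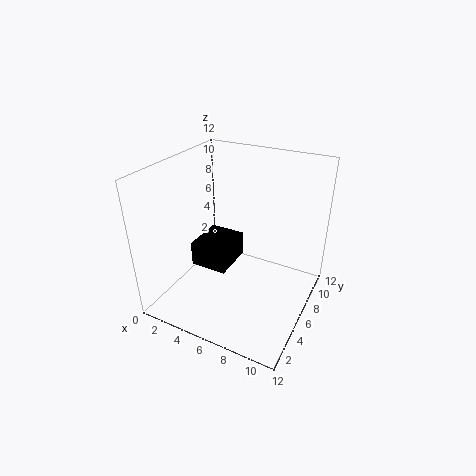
pos_x = 3, pos_y = 3.5, pos_z = 4, width = 3, depth = 3.5, color = 'black'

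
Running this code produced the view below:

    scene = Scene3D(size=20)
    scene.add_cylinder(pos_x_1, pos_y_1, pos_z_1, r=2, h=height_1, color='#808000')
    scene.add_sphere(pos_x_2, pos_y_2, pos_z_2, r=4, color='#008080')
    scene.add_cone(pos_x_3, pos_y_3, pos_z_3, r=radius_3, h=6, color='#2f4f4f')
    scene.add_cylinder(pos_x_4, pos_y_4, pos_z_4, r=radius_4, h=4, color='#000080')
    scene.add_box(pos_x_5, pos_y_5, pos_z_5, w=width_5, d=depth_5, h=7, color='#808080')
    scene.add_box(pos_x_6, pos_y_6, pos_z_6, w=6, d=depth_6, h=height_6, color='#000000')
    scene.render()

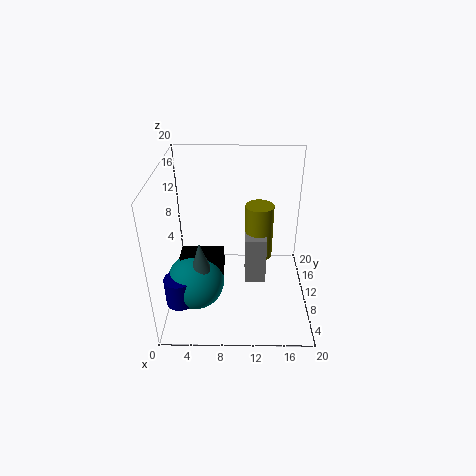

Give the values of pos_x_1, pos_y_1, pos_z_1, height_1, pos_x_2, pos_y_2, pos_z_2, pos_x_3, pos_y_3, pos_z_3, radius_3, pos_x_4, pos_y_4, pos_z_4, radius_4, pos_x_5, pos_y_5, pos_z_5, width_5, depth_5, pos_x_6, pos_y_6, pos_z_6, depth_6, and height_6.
pos_x_1 = 13, pos_y_1 = 12, pos_z_1 = 6, height_1 = 8, pos_x_2 = 4, pos_y_2 = 8, pos_z_2 = 4, pos_x_3 = 5, pos_y_3 = 7, pos_z_3 = 5, radius_3 = 2, pos_x_4 = 2, pos_y_4 = 6, pos_z_4 = 2, radius_4 = 2, pos_x_5 = 11, pos_y_5 = 9, pos_z_5 = 3, width_5 = 3, depth_5 = 4, pos_x_6 = 2, pos_y_6 = 8, pos_z_6 = 5, depth_6 = 3, height_6 = 3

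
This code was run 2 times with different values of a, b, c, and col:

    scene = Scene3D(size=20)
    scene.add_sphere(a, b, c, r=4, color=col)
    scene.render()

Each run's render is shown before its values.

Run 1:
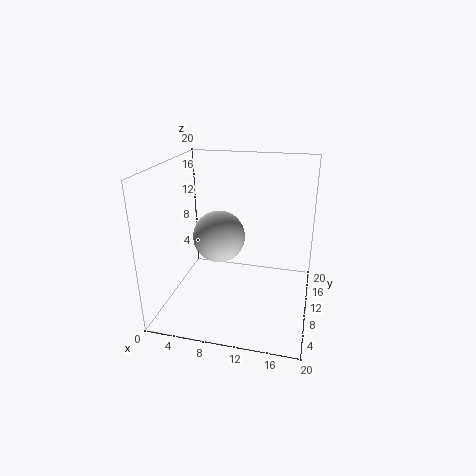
a = 6, b = 14, c = 8, col = 'lightgray'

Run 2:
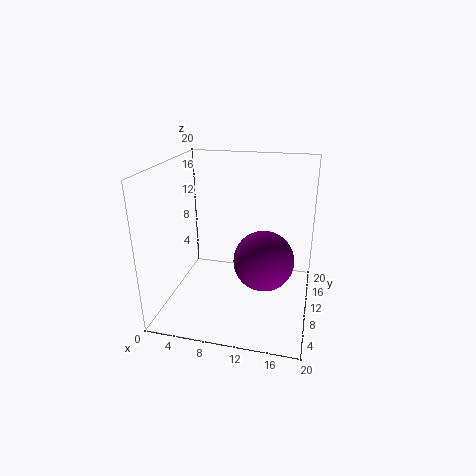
a = 14, b = 8, c = 8, col = 'purple'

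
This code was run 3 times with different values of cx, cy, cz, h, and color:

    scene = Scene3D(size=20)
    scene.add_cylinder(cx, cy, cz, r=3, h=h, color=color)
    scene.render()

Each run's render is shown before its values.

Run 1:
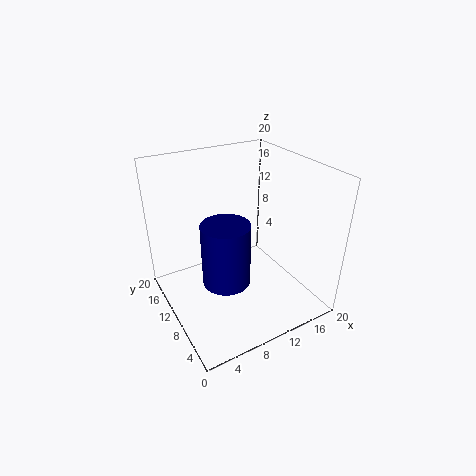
cx = 6; cy = 6; cz = 7; h = 8; color = 'navy'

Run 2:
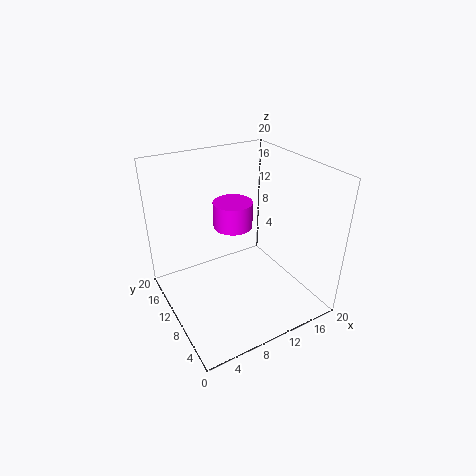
cx = 12; cy = 15; cz = 9; h = 4; color = 'magenta'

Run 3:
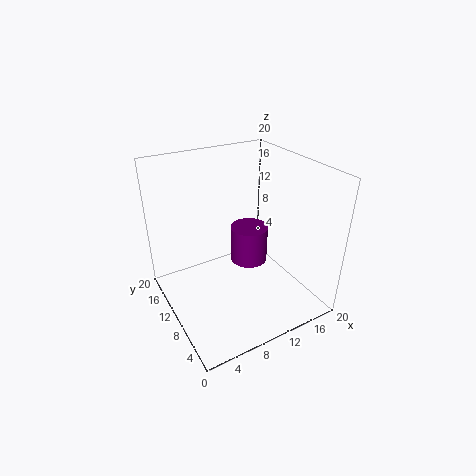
cx = 15; cy = 15; cz = 2; h = 6; color = 'purple'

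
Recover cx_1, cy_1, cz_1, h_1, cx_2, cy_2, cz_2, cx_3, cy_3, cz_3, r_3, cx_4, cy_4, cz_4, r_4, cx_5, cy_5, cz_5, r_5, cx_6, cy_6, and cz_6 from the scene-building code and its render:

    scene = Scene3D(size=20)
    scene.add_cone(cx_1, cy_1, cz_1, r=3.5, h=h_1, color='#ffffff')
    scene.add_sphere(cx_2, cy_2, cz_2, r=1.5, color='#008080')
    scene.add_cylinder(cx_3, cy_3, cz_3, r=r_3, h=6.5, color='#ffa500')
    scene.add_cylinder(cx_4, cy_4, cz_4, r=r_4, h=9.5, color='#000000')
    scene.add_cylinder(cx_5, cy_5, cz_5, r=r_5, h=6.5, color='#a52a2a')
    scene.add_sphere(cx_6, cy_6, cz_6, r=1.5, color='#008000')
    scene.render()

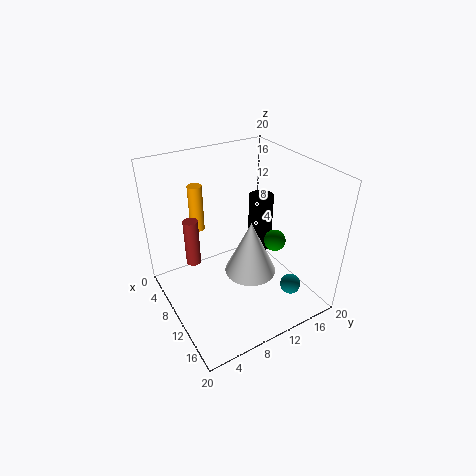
cx_1 = 12.5, cy_1 = 10.5, cz_1 = 6, h_1 = 7.5, cx_2 = 14.5, cy_2 = 16.5, cz_2 = 2, cx_3 = 5.5, cy_3 = 6, cz_3 = 10.5, r_3 = 1, cx_4 = 4, cy_4 = 18, cz_4 = 2.5, r_4 = 2, cx_5 = 8, cy_5 = 4, cz_5 = 7, r_5 = 1, cx_6 = 12.5, cy_6 = 14.5, cz_6 = 9.5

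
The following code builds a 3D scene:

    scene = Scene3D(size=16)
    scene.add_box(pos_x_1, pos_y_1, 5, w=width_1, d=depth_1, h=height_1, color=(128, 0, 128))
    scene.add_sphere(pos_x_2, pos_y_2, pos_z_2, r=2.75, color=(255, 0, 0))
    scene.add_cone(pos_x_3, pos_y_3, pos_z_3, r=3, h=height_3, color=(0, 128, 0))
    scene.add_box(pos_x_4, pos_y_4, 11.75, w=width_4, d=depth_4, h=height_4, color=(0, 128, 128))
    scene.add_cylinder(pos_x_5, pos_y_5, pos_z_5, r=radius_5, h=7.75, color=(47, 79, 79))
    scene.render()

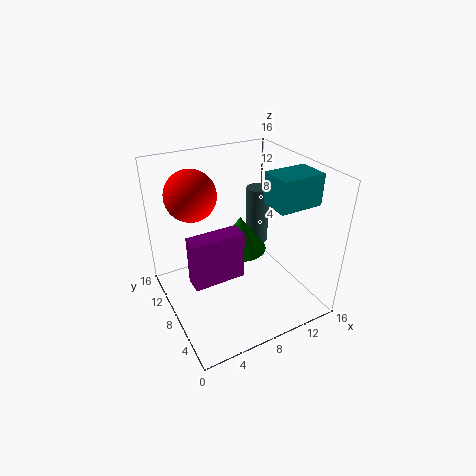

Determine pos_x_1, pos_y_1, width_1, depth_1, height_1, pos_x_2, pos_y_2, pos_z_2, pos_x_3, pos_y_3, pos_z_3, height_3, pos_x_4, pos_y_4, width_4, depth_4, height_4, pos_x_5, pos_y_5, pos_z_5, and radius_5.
pos_x_1 = 1.75, pos_y_1 = 5.25, width_1 = 5.5, depth_1 = 2, height_1 = 5.25, pos_x_2 = 3.75, pos_y_2 = 10.5, pos_z_2 = 13, pos_x_3 = 9, pos_y_3 = 9.25, pos_z_3 = 5.75, height_3 = 4, pos_x_4 = 11, pos_y_4 = 4.25, width_4 = 5, depth_4 = 3.5, height_4 = 3.5, pos_x_5 = 14.25, pos_y_5 = 14, pos_z_5 = 2.75, radius_5 = 1.5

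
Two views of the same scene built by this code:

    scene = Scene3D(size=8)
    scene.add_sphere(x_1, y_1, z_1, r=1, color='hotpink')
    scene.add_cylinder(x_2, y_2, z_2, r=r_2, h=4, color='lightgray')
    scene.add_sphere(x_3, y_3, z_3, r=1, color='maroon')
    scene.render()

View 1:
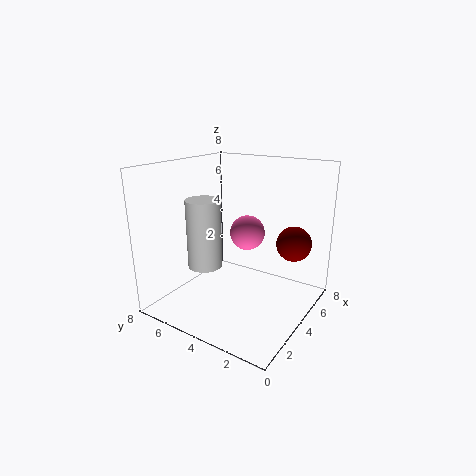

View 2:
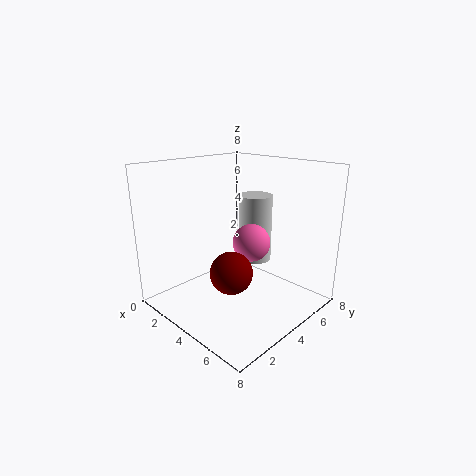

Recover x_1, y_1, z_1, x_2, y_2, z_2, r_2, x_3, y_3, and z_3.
x_1 = 5; y_1 = 4; z_1 = 4; x_2 = 3.5; y_2 = 6; z_2 = 2; r_2 = 1; x_3 = 6; y_3 = 1.5; z_3 = 3.5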